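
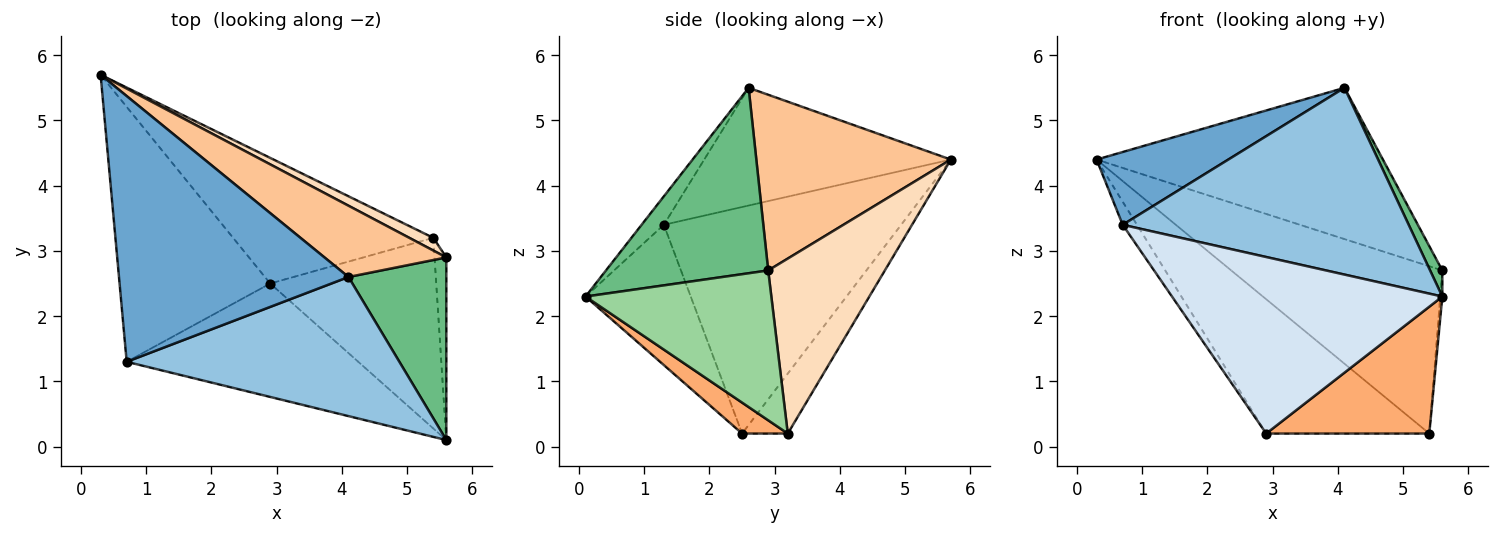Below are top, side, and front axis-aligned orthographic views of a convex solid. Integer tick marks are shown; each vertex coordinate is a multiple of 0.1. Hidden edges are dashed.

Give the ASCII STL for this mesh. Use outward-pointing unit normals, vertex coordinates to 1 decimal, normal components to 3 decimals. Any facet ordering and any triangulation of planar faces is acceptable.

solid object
 facet normal -0.443 -0.237 0.864
  outer loop
   vertex 0.7 1.3 3.4
   vertex 4.1 2.6 5.5
   vertex 0.3 5.7 4.4
  endloop
 endfacet
 facet normal -0.062 -0.800 0.596
  outer loop
   vertex 0.7 1.3 3.4
   vertex 5.6 0.1 2.3
   vertex 4.1 2.6 5.5
  endloop
 endfacet
 facet normal -0.832 0.050 -0.553
  outer loop
   vertex 0.7 1.3 3.4
   vertex 0.3 5.7 4.4
   vertex 2.9 2.5 0.2
  endloop
 endfacet
 facet normal -0.311 -0.800 -0.514
  outer loop
   vertex 0.7 1.3 3.4
   vertex 2.9 2.5 0.2
   vertex 5.6 0.1 2.3
  endloop
 endfacet
 facet normal -0.200 0.716 -0.669
  outer loop
   vertex 5.4 3.2 0.2
   vertex 2.9 2.5 0.2
   vertex 0.3 5.7 4.4
  endloop
 endfacet
 facet normal 0.153 -0.547 -0.823
  outer loop
   vertex 5.4 3.2 0.2
   vertex 5.6 0.1 2.3
   vertex 2.9 2.5 0.2
  endloop
 endfacet
 facet normal 0.524 0.771 0.363
  outer loop
   vertex 5.6 2.9 2.7
   vertex 0.3 5.7 4.4
   vertex 4.1 2.6 5.5
  endloop
 endfacet
 facet normal 0.483 0.873 0.066
  outer loop
   vertex 5.6 2.9 2.7
   vertex 5.4 3.2 0.2
   vertex 0.3 5.7 4.4
  endloop
 endfacet
 facet normal 0.882 -0.067 0.466
  outer loop
   vertex 5.6 2.9 2.7
   vertex 4.1 2.6 5.5
   vertex 5.6 0.1 2.3
  endloop
 endfacet
 facet normal 0.997 0.011 -0.078
  outer loop
   vertex 5.6 2.9 2.7
   vertex 5.6 0.1 2.3
   vertex 5.4 3.2 0.2
  endloop
 endfacet
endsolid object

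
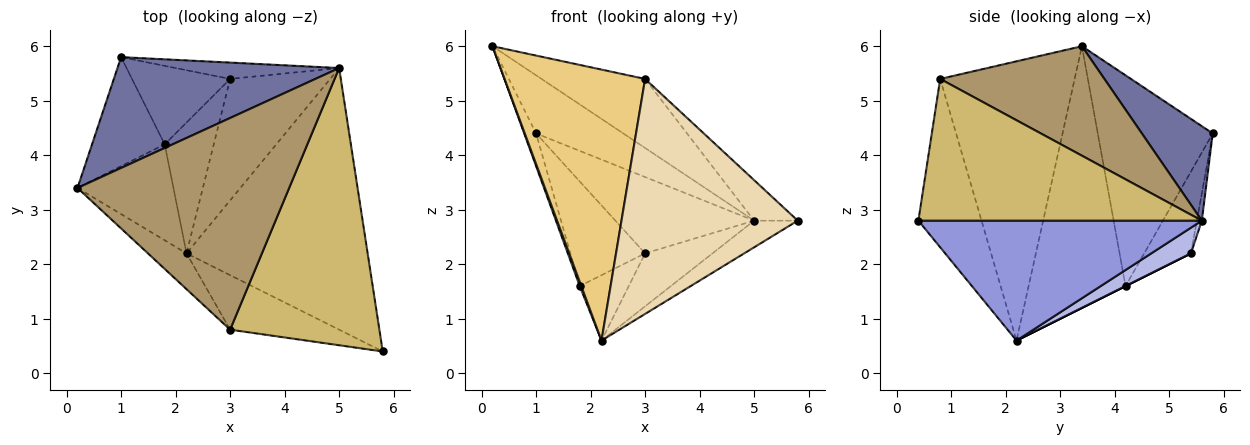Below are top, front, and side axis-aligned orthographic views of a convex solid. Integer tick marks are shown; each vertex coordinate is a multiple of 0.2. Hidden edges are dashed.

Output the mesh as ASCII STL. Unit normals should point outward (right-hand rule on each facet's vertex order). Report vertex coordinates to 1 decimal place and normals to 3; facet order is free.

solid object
 facet normal 0.353 0.435 0.828
  outer loop
   vertex 5.0 5.6 2.8
   vertex 1.0 5.8 4.4
   vertex 0.2 3.4 6.0
  endloop
 endfacet
 facet normal -0.035 0.977 -0.209
  outer loop
   vertex 5.0 5.6 2.8
   vertex 3.0 5.4 2.2
   vertex 1.0 5.8 4.4
  endloop
 endfacet
 facet normal 0.550 0.085 -0.831
  outer loop
   vertex 5.0 5.6 2.8
   vertex 5.8 0.4 2.8
   vertex 2.2 2.2 0.6
  endloop
 endfacet
 facet normal 0.229 0.389 -0.892
  outer loop
   vertex 5.0 5.6 2.8
   vertex 2.2 2.2 0.6
   vertex 3.0 5.4 2.2
  endloop
 endfacet
 facet normal -0.941 0.097 -0.324
  outer loop
   vertex 1.8 4.2 1.6
   vertex 0.2 3.4 6.0
   vertex 1.0 5.8 4.4
  endloop
 endfacet
 facet normal -0.939 -0.016 -0.344
  outer loop
   vertex 1.8 4.2 1.6
   vertex 2.2 2.2 0.6
   vertex 0.2 3.4 6.0
  endloop
 endfacet
 facet normal -0.447 0.716 -0.537
  outer loop
   vertex 1.8 4.2 1.6
   vertex 1.0 5.8 4.4
   vertex 3.0 5.4 2.2
  endloop
 endfacet
 facet normal 0.000 0.447 -0.894
  outer loop
   vertex 1.8 4.2 1.6
   vertex 3.0 5.4 2.2
   vertex 2.2 2.2 0.6
  endloop
 endfacet
 facet normal 0.441 0.278 0.853
  outer loop
   vertex 3.0 0.8 5.4
   vertex 5.0 5.6 2.8
   vertex 0.2 3.4 6.0
  endloop
 endfacet
 facet normal 0.685 0.105 0.721
  outer loop
   vertex 3.0 0.8 5.4
   vertex 5.8 0.4 2.8
   vertex 5.0 5.6 2.8
  endloop
 endfacet
 facet normal -0.688 -0.719 -0.095
  outer loop
   vertex 3.0 0.8 5.4
   vertex 0.2 3.4 6.0
   vertex 2.2 2.2 0.6
  endloop
 endfacet
 facet normal -0.329 -0.920 -0.213
  outer loop
   vertex 3.0 0.8 5.4
   vertex 2.2 2.2 0.6
   vertex 5.8 0.4 2.8
  endloop
 endfacet
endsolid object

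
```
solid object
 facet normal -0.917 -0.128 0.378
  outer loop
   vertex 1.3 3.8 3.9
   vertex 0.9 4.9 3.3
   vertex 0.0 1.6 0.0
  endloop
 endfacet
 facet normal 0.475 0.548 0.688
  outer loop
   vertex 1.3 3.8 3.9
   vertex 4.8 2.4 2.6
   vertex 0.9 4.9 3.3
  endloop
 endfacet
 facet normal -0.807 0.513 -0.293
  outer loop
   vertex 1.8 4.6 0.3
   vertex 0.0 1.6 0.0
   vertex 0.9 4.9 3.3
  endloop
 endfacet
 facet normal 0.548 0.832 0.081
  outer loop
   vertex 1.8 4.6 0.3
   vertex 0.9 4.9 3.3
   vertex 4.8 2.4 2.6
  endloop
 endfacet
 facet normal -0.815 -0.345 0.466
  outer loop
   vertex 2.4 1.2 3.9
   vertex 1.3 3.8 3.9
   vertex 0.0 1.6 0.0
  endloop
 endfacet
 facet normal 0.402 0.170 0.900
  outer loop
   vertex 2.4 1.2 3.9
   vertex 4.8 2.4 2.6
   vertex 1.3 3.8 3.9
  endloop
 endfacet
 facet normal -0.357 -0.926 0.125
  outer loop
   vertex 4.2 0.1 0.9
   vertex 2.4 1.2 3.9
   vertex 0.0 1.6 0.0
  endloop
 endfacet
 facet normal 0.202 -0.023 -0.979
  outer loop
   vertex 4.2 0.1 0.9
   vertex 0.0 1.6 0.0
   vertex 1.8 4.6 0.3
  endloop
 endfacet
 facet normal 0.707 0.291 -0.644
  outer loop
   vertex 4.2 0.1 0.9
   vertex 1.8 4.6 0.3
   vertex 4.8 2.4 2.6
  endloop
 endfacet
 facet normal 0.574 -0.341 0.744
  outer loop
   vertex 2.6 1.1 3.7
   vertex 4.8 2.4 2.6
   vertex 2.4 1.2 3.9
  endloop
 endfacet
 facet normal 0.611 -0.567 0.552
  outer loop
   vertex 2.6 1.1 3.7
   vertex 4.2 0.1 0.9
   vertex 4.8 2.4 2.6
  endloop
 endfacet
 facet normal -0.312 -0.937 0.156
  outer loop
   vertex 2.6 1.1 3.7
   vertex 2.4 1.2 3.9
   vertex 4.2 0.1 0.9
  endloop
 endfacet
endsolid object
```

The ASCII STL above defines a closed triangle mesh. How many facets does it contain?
12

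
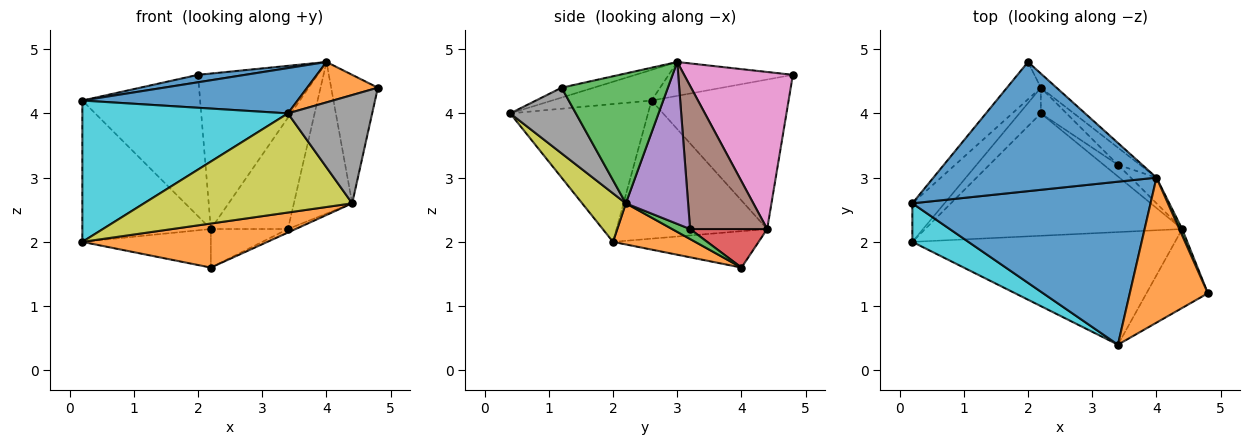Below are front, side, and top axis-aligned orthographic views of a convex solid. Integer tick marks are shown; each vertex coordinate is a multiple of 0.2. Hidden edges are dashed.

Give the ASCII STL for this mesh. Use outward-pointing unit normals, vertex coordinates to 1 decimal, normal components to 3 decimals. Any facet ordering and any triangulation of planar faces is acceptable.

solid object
 facet normal -0.150 -0.057 0.987
  outer loop
   vertex 4.0 3.0 4.8
   vertex 2.0 4.8 4.6
   vertex 0.2 2.6 4.2
  endloop
 endfacet
 facet normal 0.149 -0.335 -0.930
  outer loop
   vertex 4.4 2.2 2.6
   vertex 0.2 2.0 2.0
   vertex 2.2 4.0 1.6
  endloop
 endfacet
 facet normal 0.915 0.402 0.020
  outer loop
   vertex 4.4 2.2 2.6
   vertex 4.0 3.0 4.8
   vertex 4.8 1.2 4.4
  endloop
 endfacet
 facet normal -0.686 0.605 -0.404
  outer loop
   vertex 2.2 4.4 2.2
   vertex 2.2 4.0 1.6
   vertex 0.2 2.0 2.0
  endloop
 endfacet
 facet normal -0.747 0.642 -0.169
  outer loop
   vertex 2.2 4.4 2.2
   vertex 0.2 2.6 4.2
   vertex 2.0 4.8 4.6
  endloop
 endfacet
 facet normal -0.749 0.639 -0.174
  outer loop
   vertex 2.2 4.4 2.2
   vertex 0.2 2.0 2.0
   vertex 0.2 2.6 4.2
  endloop
 endfacet
 facet normal 0.671 0.738 -0.067
  outer loop
   vertex 2.2 4.4 2.2
   vertex 2.0 4.8 4.6
   vertex 4.0 3.0 4.8
  endloop
 endfacet
 facet normal 0.533 -0.684 -0.498
  outer loop
   vertex 3.4 0.4 4.0
   vertex 4.4 2.2 2.6
   vertex 4.8 1.2 4.4
  endloop
 endfacet
 facet normal 0.137 -0.655 -0.743
  outer loop
   vertex 3.4 0.4 4.0
   vertex 0.2 2.0 2.0
   vertex 4.4 2.2 2.6
  endloop
 endfacet
 facet normal -0.543 -0.810 0.221
  outer loop
   vertex 3.4 0.4 4.0
   vertex 0.2 2.6 4.2
   vertex 0.2 2.0 2.0
  endloop
 endfacet
 facet normal -0.123 -0.266 0.956
  outer loop
   vertex 3.4 0.4 4.0
   vertex 4.0 3.0 4.8
   vertex 0.2 2.6 4.2
  endloop
 endfacet
 facet normal -0.121 -0.266 0.956
  outer loop
   vertex 3.4 0.4 4.0
   vertex 4.8 1.2 4.4
   vertex 4.0 3.0 4.8
  endloop
 endfacet
 facet normal 0.557 0.239 -0.796
  outer loop
   vertex 3.4 3.2 2.2
   vertex 4.4 2.2 2.6
   vertex 2.2 4.0 1.6
  endloop
 endfacet
 facet normal 0.640 0.640 -0.426
  outer loop
   vertex 3.4 3.2 2.2
   vertex 2.2 4.0 1.6
   vertex 2.2 4.4 2.2
  endloop
 endfacet
 facet normal 0.725 0.679 -0.115
  outer loop
   vertex 3.4 3.2 2.2
   vertex 4.0 3.0 4.8
   vertex 4.4 2.2 2.6
  endloop
 endfacet
 facet normal 0.703 0.703 -0.108
  outer loop
   vertex 3.4 3.2 2.2
   vertex 2.2 4.4 2.2
   vertex 4.0 3.0 4.8
  endloop
 endfacet
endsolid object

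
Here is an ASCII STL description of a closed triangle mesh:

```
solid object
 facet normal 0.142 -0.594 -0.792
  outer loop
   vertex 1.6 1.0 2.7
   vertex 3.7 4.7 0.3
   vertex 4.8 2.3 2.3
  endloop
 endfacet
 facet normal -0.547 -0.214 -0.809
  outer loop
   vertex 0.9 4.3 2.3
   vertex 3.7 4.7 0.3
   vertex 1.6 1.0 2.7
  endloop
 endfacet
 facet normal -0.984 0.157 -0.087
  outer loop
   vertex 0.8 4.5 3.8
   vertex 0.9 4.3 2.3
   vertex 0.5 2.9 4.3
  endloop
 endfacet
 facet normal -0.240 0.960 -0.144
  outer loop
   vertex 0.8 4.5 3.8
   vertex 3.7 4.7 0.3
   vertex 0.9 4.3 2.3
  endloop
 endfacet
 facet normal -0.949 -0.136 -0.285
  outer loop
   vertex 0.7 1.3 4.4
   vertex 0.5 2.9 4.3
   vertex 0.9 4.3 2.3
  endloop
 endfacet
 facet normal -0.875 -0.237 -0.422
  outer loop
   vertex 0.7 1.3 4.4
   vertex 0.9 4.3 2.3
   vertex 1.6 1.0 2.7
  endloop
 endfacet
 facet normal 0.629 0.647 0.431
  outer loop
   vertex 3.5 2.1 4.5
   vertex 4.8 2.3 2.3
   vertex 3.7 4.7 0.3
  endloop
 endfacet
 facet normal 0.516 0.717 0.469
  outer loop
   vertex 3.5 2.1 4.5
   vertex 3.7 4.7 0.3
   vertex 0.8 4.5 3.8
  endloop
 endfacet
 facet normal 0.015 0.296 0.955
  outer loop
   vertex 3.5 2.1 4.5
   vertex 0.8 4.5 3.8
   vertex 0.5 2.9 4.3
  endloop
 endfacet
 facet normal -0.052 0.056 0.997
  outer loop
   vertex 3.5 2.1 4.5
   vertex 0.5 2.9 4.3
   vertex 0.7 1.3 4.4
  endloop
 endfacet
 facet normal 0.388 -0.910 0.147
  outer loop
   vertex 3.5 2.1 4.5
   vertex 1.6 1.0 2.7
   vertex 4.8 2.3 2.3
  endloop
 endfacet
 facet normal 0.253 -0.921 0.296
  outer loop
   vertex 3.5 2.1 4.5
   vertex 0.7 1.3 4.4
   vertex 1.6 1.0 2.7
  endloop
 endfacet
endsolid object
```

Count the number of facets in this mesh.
12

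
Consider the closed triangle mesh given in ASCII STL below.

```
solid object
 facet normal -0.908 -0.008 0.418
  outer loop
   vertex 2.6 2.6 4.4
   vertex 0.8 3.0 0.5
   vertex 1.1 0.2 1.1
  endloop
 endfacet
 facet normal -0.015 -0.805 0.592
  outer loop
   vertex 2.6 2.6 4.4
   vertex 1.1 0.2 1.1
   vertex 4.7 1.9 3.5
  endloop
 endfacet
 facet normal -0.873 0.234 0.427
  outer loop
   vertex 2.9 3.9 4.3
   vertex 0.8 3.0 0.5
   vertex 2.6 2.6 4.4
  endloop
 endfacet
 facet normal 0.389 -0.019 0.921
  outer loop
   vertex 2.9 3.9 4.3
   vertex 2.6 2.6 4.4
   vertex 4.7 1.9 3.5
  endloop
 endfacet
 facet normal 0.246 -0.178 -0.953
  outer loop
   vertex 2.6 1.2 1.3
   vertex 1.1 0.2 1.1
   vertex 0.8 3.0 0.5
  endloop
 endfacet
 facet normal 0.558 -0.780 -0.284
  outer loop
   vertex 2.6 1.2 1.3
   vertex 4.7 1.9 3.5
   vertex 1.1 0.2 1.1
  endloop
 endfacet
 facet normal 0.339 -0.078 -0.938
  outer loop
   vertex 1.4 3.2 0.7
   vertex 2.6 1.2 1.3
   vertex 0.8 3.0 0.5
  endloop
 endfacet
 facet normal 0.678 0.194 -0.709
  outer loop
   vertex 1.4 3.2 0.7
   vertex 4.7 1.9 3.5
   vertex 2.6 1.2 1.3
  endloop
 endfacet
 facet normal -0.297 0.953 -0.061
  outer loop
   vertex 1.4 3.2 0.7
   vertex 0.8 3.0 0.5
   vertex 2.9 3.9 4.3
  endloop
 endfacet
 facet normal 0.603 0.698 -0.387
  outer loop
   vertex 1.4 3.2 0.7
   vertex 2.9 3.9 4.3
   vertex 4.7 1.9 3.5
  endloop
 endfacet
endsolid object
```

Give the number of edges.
15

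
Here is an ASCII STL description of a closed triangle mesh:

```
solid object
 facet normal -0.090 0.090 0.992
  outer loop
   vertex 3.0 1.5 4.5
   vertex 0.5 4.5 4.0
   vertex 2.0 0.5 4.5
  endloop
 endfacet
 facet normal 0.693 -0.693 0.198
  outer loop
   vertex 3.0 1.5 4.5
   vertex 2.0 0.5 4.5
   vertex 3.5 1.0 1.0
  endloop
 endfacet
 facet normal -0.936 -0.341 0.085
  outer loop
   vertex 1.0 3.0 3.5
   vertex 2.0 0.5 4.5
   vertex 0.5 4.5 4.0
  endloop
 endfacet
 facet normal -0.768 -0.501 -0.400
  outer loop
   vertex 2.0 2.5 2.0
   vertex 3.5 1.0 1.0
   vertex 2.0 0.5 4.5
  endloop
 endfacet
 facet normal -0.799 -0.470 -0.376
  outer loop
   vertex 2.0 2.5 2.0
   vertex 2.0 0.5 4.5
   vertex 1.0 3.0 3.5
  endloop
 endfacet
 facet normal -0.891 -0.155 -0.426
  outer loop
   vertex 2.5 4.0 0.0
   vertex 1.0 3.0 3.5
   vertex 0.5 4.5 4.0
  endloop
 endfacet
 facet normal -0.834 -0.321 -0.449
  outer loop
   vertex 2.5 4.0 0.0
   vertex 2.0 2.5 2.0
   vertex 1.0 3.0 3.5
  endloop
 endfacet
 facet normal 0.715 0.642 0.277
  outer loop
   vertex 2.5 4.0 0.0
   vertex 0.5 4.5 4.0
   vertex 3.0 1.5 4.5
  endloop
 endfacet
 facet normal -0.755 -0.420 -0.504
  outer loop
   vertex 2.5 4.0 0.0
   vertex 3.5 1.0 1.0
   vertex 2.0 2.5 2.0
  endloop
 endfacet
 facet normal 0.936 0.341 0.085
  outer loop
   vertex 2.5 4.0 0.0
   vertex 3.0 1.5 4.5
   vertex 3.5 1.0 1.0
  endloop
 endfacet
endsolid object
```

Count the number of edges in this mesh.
15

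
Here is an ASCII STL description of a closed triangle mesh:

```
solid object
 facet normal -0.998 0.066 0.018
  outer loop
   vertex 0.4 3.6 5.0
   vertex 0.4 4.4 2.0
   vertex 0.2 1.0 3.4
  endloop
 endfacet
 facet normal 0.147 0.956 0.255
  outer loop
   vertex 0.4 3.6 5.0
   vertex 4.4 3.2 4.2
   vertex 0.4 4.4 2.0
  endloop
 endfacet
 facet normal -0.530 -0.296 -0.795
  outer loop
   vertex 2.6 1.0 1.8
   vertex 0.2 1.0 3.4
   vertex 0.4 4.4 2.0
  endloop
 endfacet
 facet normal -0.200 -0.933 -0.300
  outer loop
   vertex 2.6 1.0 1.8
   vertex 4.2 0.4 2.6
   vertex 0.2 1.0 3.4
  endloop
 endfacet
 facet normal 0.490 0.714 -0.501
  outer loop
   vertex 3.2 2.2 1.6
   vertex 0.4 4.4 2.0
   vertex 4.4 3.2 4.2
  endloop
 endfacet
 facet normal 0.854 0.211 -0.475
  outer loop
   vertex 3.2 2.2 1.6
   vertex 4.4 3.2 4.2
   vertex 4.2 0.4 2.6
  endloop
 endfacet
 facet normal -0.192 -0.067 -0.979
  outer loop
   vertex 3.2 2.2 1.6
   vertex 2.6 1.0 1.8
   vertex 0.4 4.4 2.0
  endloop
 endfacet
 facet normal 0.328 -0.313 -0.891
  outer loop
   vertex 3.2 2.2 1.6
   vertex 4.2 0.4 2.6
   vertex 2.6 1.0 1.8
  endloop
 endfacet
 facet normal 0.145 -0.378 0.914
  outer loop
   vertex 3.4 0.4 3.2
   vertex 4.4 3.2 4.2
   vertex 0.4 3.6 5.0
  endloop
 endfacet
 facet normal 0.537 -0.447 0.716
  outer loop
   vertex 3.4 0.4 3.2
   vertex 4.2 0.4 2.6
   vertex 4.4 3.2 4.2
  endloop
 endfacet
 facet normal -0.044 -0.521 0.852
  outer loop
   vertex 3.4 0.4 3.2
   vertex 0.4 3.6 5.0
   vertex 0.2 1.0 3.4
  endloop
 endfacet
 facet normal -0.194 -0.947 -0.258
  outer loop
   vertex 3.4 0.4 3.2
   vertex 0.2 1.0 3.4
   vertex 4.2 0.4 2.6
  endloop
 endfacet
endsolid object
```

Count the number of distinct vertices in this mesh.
8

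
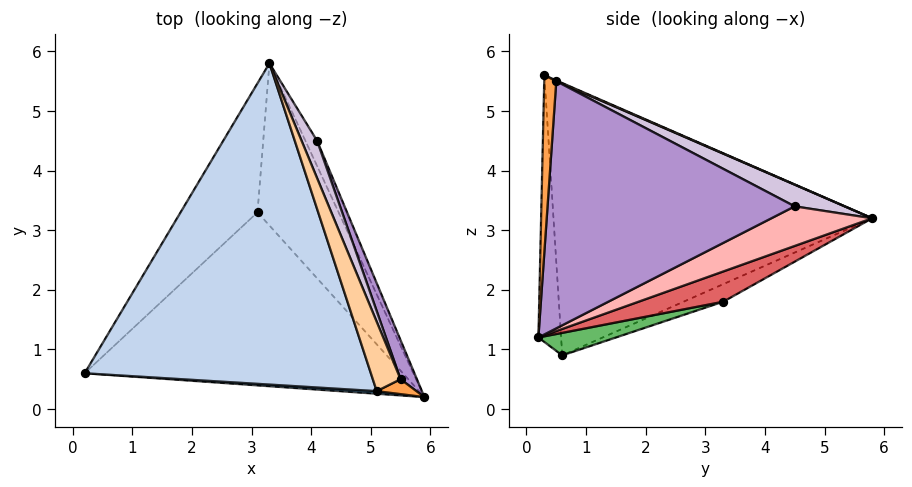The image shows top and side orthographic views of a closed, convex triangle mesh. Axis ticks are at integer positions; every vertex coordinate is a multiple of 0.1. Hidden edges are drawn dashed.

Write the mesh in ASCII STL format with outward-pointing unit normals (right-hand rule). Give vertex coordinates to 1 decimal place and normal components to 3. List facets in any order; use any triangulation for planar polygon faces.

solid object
 facet normal -0.071 -0.997 0.010
  outer loop
   vertex 5.1 0.3 5.6
   vertex 0.2 0.6 0.9
   vertex 5.9 0.2 1.2
  endloop
 endfacet
 facet normal -0.687 0.090 0.721
  outer loop
   vertex 5.1 0.3 5.6
   vertex 3.3 5.8 3.2
   vertex 0.2 0.6 0.9
  endloop
 endfacet
 facet normal 0.466 -0.879 0.105
  outer loop
   vertex 5.5 0.5 5.5
   vertex 5.1 0.3 5.6
   vertex 5.9 0.2 1.2
  endloop
 endfacet
 facet normal 0.025 0.407 0.913
  outer loop
   vertex 5.5 0.5 5.5
   vertex 3.3 5.8 3.2
   vertex 5.1 0.3 5.6
  endloop
 endfacet
 facet normal 0.068 0.249 -0.966
  outer loop
   vertex 3.1 3.3 1.8
   vertex 5.9 0.2 1.2
   vertex 0.2 0.6 0.9
  endloop
 endfacet
 facet normal -0.194 0.491 -0.849
  outer loop
   vertex 3.1 3.3 1.8
   vertex 0.2 0.6 0.9
   vertex 3.3 5.8 3.2
  endloop
 endfacet
 facet normal 0.313 0.445 -0.839
  outer loop
   vertex 3.1 3.3 1.8
   vertex 3.3 5.8 3.2
   vertex 5.9 0.2 1.2
  endloop
 endfacet
 facet normal 0.841 0.480 -0.249
  outer loop
   vertex 4.1 4.5 3.4
   vertex 5.9 0.2 1.2
   vertex 3.3 5.8 3.2
  endloop
 endfacet
 facet normal 0.932 0.358 0.062
  outer loop
   vertex 4.1 4.5 3.4
   vertex 5.5 0.5 5.5
   vertex 5.9 0.2 1.2
  endloop
 endfacet
 facet normal 0.701 0.508 0.501
  outer loop
   vertex 4.1 4.5 3.4
   vertex 3.3 5.8 3.2
   vertex 5.5 0.5 5.5
  endloop
 endfacet
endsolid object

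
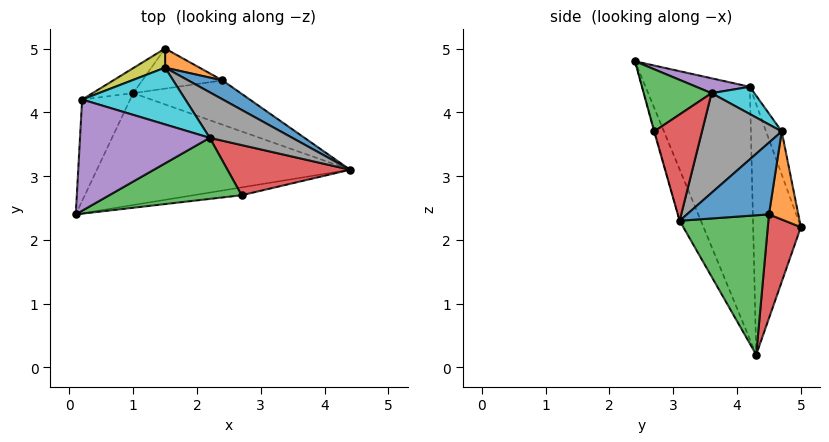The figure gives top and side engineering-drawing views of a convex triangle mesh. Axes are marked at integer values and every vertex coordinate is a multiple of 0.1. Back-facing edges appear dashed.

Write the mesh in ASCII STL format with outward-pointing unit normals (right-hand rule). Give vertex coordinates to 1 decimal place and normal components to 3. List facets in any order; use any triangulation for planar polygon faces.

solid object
 facet normal -0.080 -0.916 -0.394
  outer loop
   vertex 1.0 4.3 0.2
   vertex 4.4 3.1 2.3
   vertex 0.1 2.4 4.8
  endloop
 endfacet
 facet normal -0.011 -0.958 -0.287
  outer loop
   vertex 2.7 2.7 3.7
   vertex 0.1 2.4 4.8
   vertex 4.4 3.1 2.3
  endloop
 endfacet
 facet normal 0.399 -0.345 0.850
  outer loop
   vertex 2.7 2.7 3.7
   vertex 2.2 3.6 4.3
   vertex 0.1 2.4 4.8
  endloop
 endfacet
 facet normal 0.649 -0.138 0.748
  outer loop
   vertex 2.7 2.7 3.7
   vertex 4.4 3.1 2.3
   vertex 2.2 3.6 4.3
  endloop
 endfacet
 facet normal 0.111 0.210 0.971
  outer loop
   vertex 0.2 4.2 4.4
   vertex 0.1 2.4 4.8
   vertex 2.2 3.6 4.3
  endloop
 endfacet
 facet normal -0.982 0.013 -0.187
  outer loop
   vertex 0.2 4.2 4.4
   vertex 1.0 4.3 0.2
   vertex 0.1 2.4 4.8
  endloop
 endfacet
 facet normal -0.644 0.758 -0.105
  outer loop
   vertex 0.2 4.2 4.4
   vertex 1.5 5.0 2.2
   vertex 1.0 4.3 0.2
  endloop
 endfacet
 facet normal 0.590 0.642 0.489
  outer loop
   vertex 1.5 4.7 3.7
   vertex 2.2 3.6 4.3
   vertex 4.4 3.1 2.3
  endloop
 endfacet
 facet normal -0.262 0.946 0.189
  outer loop
   vertex 1.5 4.7 3.7
   vertex 1.5 5.0 2.2
   vertex 0.2 4.2 4.4
  endloop
 endfacet
 facet normal 0.210 0.568 0.796
  outer loop
   vertex 1.5 4.7 3.7
   vertex 0.2 4.2 4.4
   vertex 2.2 3.6 4.3
  endloop
 endfacet
 facet normal 0.561 0.783 0.268
  outer loop
   vertex 2.4 4.5 2.4
   vertex 1.5 4.7 3.7
   vertex 4.4 3.1 2.3
  endloop
 endfacet
 facet normal 0.448 0.877 0.175
  outer loop
   vertex 2.4 4.5 2.4
   vertex 1.5 5.0 2.2
   vertex 1.5 4.7 3.7
  endloop
 endfacet
 facet normal 0.513 0.761 -0.396
  outer loop
   vertex 2.4 4.5 2.4
   vertex 4.4 3.1 2.3
   vertex 1.0 4.3 0.2
  endloop
 endfacet
 facet normal 0.512 0.763 -0.395
  outer loop
   vertex 2.4 4.5 2.4
   vertex 1.0 4.3 0.2
   vertex 1.5 5.0 2.2
  endloop
 endfacet
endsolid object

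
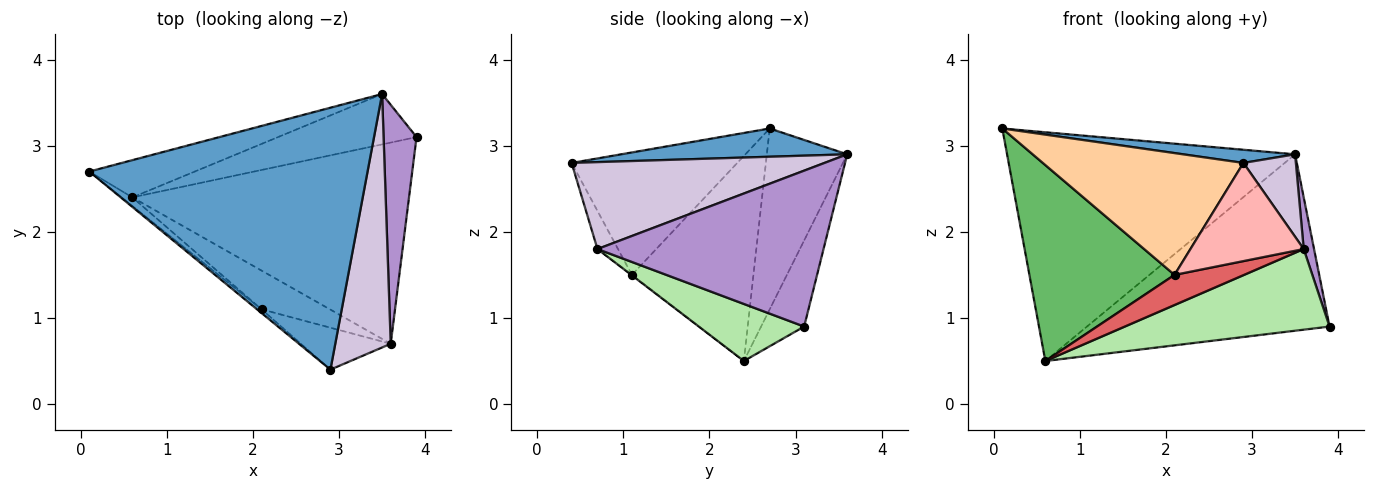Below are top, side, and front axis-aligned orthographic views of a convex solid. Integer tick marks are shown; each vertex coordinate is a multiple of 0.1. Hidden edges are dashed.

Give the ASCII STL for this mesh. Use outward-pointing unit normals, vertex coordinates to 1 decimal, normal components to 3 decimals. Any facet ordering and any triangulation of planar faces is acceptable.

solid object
 facet normal 0.101 -0.050 0.994
  outer loop
   vertex 3.5 3.6 2.9
   vertex 0.1 2.7 3.2
   vertex 2.9 0.4 2.8
  endloop
 endfacet
 facet normal -0.266 0.952 -0.155
  outer loop
   vertex 3.5 3.6 2.9
   vertex 0.6 2.4 0.5
   vertex 0.1 2.7 3.2
  endloop
 endfacet
 facet normal -0.168 0.948 -0.271
  outer loop
   vertex 3.5 3.6 2.9
   vertex 3.9 3.1 0.9
   vertex 0.6 2.4 0.5
  endloop
 endfacet
 facet normal -0.637 -0.771 -0.023
  outer loop
   vertex 2.1 1.1 1.5
   vertex 2.9 0.4 2.8
   vertex 0.1 2.7 3.2
  endloop
 endfacet
 facet normal -0.642 -0.766 -0.034
  outer loop
   vertex 2.1 1.1 1.5
   vertex 0.1 2.7 3.2
   vertex 0.6 2.4 0.5
  endloop
 endfacet
 facet normal 0.188 -0.365 -0.912
  outer loop
   vertex 3.6 0.7 1.8
   vertex 0.6 2.4 0.5
   vertex 3.9 3.1 0.9
  endloop
 endfacet
 facet normal -0.006 -0.614 -0.789
  outer loop
   vertex 3.6 0.7 1.8
   vertex 2.1 1.1 1.5
   vertex 0.6 2.4 0.5
  endloop
 endfacet
 facet normal -0.164 -0.907 -0.387
  outer loop
   vertex 3.6 0.7 1.8
   vertex 2.9 0.4 2.8
   vertex 2.1 1.1 1.5
  endloop
 endfacet
 facet normal 0.977 -0.045 0.207
  outer loop
   vertex 3.6 0.7 1.8
   vertex 3.9 3.1 0.9
   vertex 3.5 3.6 2.9
  endloop
 endfacet
 facet normal 0.831 -0.172 0.530
  outer loop
   vertex 3.6 0.7 1.8
   vertex 3.5 3.6 2.9
   vertex 2.9 0.4 2.8
  endloop
 endfacet
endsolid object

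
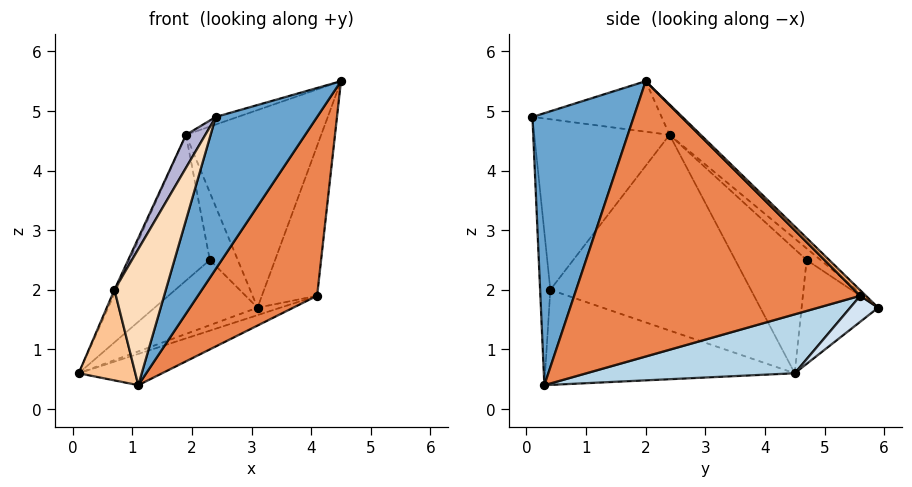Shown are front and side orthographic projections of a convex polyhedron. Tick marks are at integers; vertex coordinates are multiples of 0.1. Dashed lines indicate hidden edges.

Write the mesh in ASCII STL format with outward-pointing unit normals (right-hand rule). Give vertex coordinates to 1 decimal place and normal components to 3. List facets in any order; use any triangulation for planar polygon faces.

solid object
 facet normal 0.688 -0.688 -0.229
  outer loop
   vertex 2.4 0.1 4.9
   vertex 1.1 0.3 0.4
   vertex 4.5 2.0 5.5
  endloop
 endfacet
 facet normal -0.510 0.686 0.519
  outer loop
   vertex 2.3 4.7 2.5
   vertex 3.1 5.9 1.7
   vertex 0.1 4.5 0.6
  endloop
 endfacet
 facet normal 0.279 0.112 -0.954
  outer loop
   vertex 4.1 5.6 1.9
   vertex 1.1 0.3 0.4
   vertex 0.1 4.5 0.6
  endloop
 endfacet
 facet normal 0.251 0.206 -0.946
  outer loop
   vertex 4.1 5.6 1.9
   vertex 0.1 4.5 0.6
   vertex 3.1 5.9 1.7
  endloop
 endfacet
 facet normal 0.830 -0.346 -0.438
  outer loop
   vertex 4.1 5.6 1.9
   vertex 4.5 2.0 5.5
   vertex 1.1 0.3 0.4
  endloop
 endfacet
 facet normal 0.073 0.709 0.701
  outer loop
   vertex 4.1 5.6 1.9
   vertex 3.1 5.9 1.7
   vertex 4.5 2.0 5.5
  endloop
 endfacet
 facet normal -0.950 -0.216 -0.224
  outer loop
   vertex 0.7 0.4 2.0
   vertex 0.1 4.5 0.6
   vertex 1.1 0.3 0.4
  endloop
 endfacet
 facet normal -0.195 -0.981 0.013
  outer loop
   vertex 0.7 0.4 2.0
   vertex 1.1 0.3 0.4
   vertex 2.4 0.1 4.9
  endloop
 endfacet
 facet normal -0.319 0.054 0.946
  outer loop
   vertex 1.9 2.4 4.6
   vertex 2.4 0.1 4.9
   vertex 4.5 2.0 5.5
  endloop
 endfacet
 facet normal -0.153 0.661 0.735
  outer loop
   vertex 1.9 2.4 4.6
   vertex 4.5 2.0 5.5
   vertex 3.1 5.9 1.7
  endloop
 endfacet
 facet normal -0.333 0.667 0.667
  outer loop
   vertex 1.9 2.4 4.6
   vertex 3.1 5.9 1.7
   vertex 2.3 4.7 2.5
  endloop
 endfacet
 facet normal -0.547 0.614 0.569
  outer loop
   vertex 1.9 2.4 4.6
   vertex 2.3 4.7 2.5
   vertex 0.1 4.5 0.6
  endloop
 endfacet
 facet normal -0.910 0.008 0.414
  outer loop
   vertex 1.9 2.4 4.6
   vertex 0.1 4.5 0.6
   vertex 0.7 0.4 2.0
  endloop
 endfacet
 facet normal -0.862 -0.123 0.492
  outer loop
   vertex 1.9 2.4 4.6
   vertex 0.7 0.4 2.0
   vertex 2.4 0.1 4.9
  endloop
 endfacet
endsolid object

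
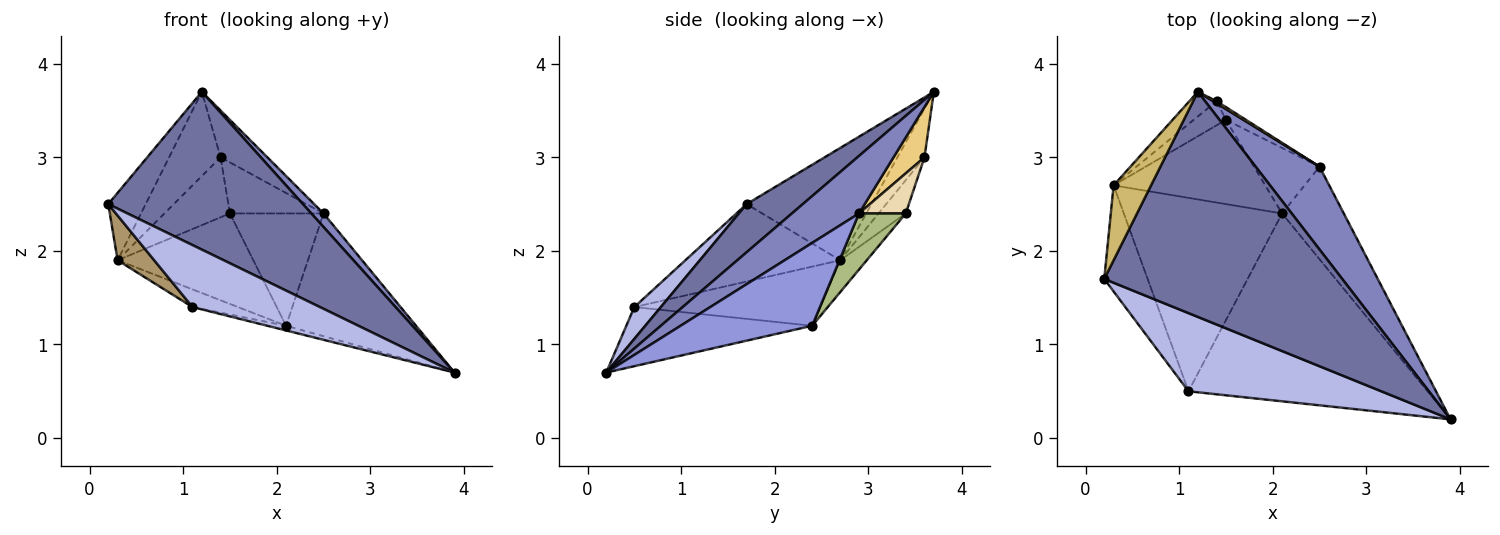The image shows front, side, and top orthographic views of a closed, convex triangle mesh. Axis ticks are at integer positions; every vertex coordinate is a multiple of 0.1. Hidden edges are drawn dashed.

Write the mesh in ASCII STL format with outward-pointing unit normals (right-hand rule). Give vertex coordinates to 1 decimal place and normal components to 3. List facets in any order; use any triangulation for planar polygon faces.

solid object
 facet normal 0.163 -0.566 0.808
  outer loop
   vertex 1.2 3.7 3.7
   vertex 0.2 1.7 2.5
   vertex 3.9 0.2 0.7
  endloop
 endfacet
 facet normal 0.664 -0.120 0.738
  outer loop
   vertex 2.5 2.9 2.4
   vertex 1.2 3.7 3.7
   vertex 3.9 0.2 0.7
  endloop
 endfacet
 facet normal 0.629 0.621 -0.468
  outer loop
   vertex 2.1 2.4 1.2
   vertex 2.5 2.9 2.4
   vertex 3.9 0.2 0.7
  endloop
 endfacet
 facet normal 0.128 -0.616 0.777
  outer loop
   vertex 1.1 0.5 1.4
   vertex 3.9 0.2 0.7
   vertex 0.2 1.7 2.5
  endloop
 endfacet
 facet normal -0.240 0.024 -0.970
  outer loop
   vertex 1.1 0.5 1.4
   vertex 2.1 2.4 1.2
   vertex 3.9 0.2 0.7
  endloop
 endfacet
 facet normal 0.396 0.793 -0.463
  outer loop
   vertex 1.5 3.4 2.4
   vertex 2.5 2.9 2.4
   vertex 2.1 2.4 1.2
  endloop
 endfacet
 facet normal -0.349 0.085 -0.933
  outer loop
   vertex 0.3 2.7 1.9
   vertex 2.1 2.4 1.2
   vertex 1.1 0.5 1.4
  endloop
 endfacet
 facet normal -0.142 0.725 -0.675
  outer loop
   vertex 0.3 2.7 1.9
   vertex 1.5 3.4 2.4
   vertex 2.1 2.4 1.2
  endloop
 endfacet
 facet normal -0.854 -0.202 -0.479
  outer loop
   vertex 0.3 2.7 1.9
   vertex 1.1 0.5 1.4
   vertex 0.2 1.7 2.5
  endloop
 endfacet
 facet normal -0.912 0.274 0.304
  outer loop
   vertex 0.3 2.7 1.9
   vertex 0.2 1.7 2.5
   vertex 1.2 3.7 3.7
  endloop
 endfacet
 facet normal 0.551 0.833 0.038
  outer loop
   vertex 1.4 3.6 3.0
   vertex 1.2 3.7 3.7
   vertex 2.5 2.9 2.4
  endloop
 endfacet
 facet normal 0.436 0.873 -0.218
  outer loop
   vertex 1.4 3.6 3.0
   vertex 2.5 2.9 2.4
   vertex 1.5 3.4 2.4
  endloop
 endfacet
 facet normal -0.450 0.857 -0.251
  outer loop
   vertex 1.4 3.6 3.0
   vertex 0.3 2.7 1.9
   vertex 1.2 3.7 3.7
  endloop
 endfacet
 facet normal -0.360 0.866 -0.348
  outer loop
   vertex 1.4 3.6 3.0
   vertex 1.5 3.4 2.4
   vertex 0.3 2.7 1.9
  endloop
 endfacet
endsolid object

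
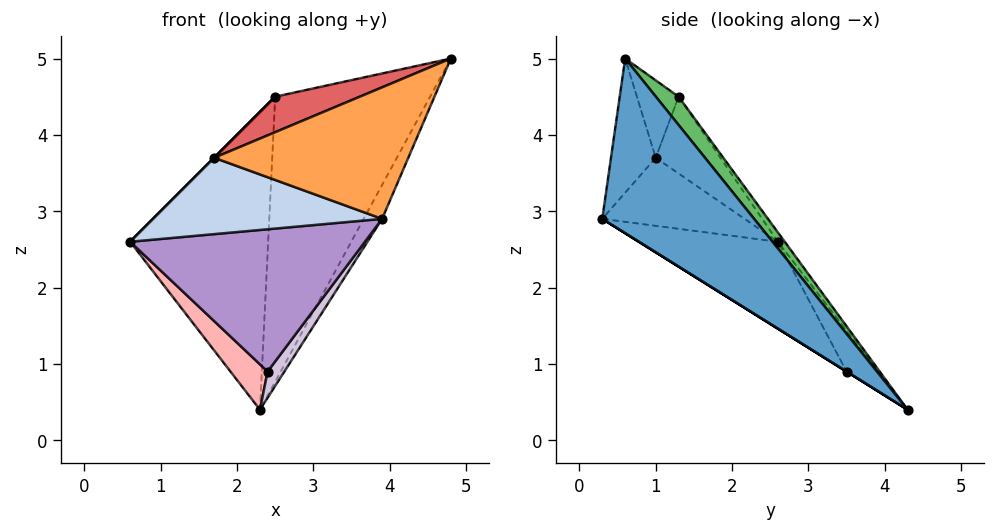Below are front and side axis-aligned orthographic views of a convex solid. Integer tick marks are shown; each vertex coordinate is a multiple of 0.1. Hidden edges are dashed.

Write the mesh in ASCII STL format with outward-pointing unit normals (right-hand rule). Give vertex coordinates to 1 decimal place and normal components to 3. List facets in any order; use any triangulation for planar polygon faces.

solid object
 facet normal 0.908 0.110 -0.405
  outer loop
   vertex 3.9 0.3 2.9
   vertex 2.3 4.3 0.4
   vertex 4.8 0.6 5.0
  endloop
 endfacet
 facet normal -0.431 -0.693 -0.578
  outer loop
   vertex 1.7 1.0 3.7
   vertex 0.6 2.6 2.6
   vertex 3.9 0.3 2.9
  endloop
 endfacet
 facet normal -0.218 -0.949 0.229
  outer loop
   vertex 1.7 1.0 3.7
   vertex 3.9 0.3 2.9
   vertex 4.8 0.6 5.0
  endloop
 endfacet
 facet normal -0.040 0.805 0.591
  outer loop
   vertex 2.5 1.3 4.5
   vertex 2.3 4.3 0.4
   vertex 0.6 2.6 2.6
  endloop
 endfacet
 facet normal 0.118 0.804 0.583
  outer loop
   vertex 2.5 1.3 4.5
   vertex 4.8 0.6 5.0
   vertex 2.3 4.3 0.4
  endloop
 endfacet
 facet normal -0.707 0.000 0.707
  outer loop
   vertex 2.5 1.3 4.5
   vertex 0.6 2.6 2.6
   vertex 1.7 1.0 3.7
  endloop
 endfacet
 facet normal -0.349 -0.708 0.614
  outer loop
   vertex 2.5 1.3 4.5
   vertex 1.7 1.0 3.7
   vertex 4.8 0.6 5.0
  endloop
 endfacet
 facet normal -0.438 -0.515 -0.737
  outer loop
   vertex 2.4 3.5 0.9
   vertex 0.6 2.6 2.6
   vertex 2.3 4.3 0.4
  endloop
 endfacet
 facet normal -0.361 -0.610 -0.705
  outer loop
   vertex 2.4 3.5 0.9
   vertex 3.9 0.3 2.9
   vertex 0.6 2.6 2.6
  endloop
 endfacet
 facet normal 0.000 -0.530 -0.848
  outer loop
   vertex 2.4 3.5 0.9
   vertex 2.3 4.3 0.4
   vertex 3.9 0.3 2.9
  endloop
 endfacet
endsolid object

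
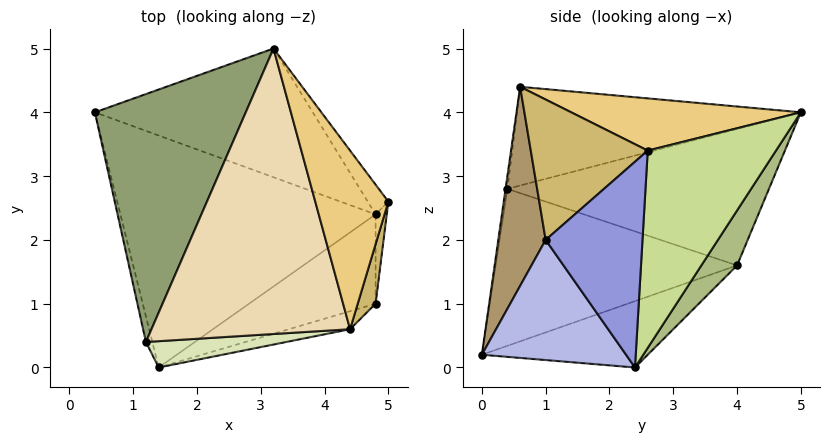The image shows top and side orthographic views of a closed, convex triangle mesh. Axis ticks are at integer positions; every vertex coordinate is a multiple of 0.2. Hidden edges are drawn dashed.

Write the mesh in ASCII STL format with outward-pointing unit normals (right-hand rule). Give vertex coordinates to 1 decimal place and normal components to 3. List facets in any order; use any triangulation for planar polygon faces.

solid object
 facet normal -0.243 0.266 -0.933
  outer loop
   vertex 4.8 2.4 0.0
   vertex 1.4 0.0 0.2
   vertex 0.4 4.0 1.6
  endloop
 endfacet
 facet normal -0.973 -0.229 -0.040
  outer loop
   vertex 1.2 0.4 2.8
   vertex 0.4 4.0 1.6
   vertex 1.4 0.0 0.2
  endloop
 endfacet
 facet normal 0.996 -0.077 -0.054
  outer loop
   vertex 4.8 1.0 2.0
   vertex 4.8 2.4 0.0
   vertex 5.0 2.6 3.4
  endloop
 endfacet
 facet normal 0.478 -0.719 -0.504
  outer loop
   vertex 4.8 1.0 2.0
   vertex 1.4 0.0 0.2
   vertex 4.8 2.4 0.0
  endloop
 endfacet
 facet normal -0.668 0.098 0.738
  outer loop
   vertex 3.2 5.0 4.0
   vertex 0.4 4.0 1.6
   vertex 1.2 0.4 2.8
  endloop
 endfacet
 facet normal 0.127 0.854 -0.504
  outer loop
   vertex 3.2 5.0 4.0
   vertex 4.8 2.4 0.0
   vertex 0.4 4.0 1.6
  endloop
 endfacet
 facet normal 0.787 0.611 -0.082
  outer loop
   vertex 3.2 5.0 4.0
   vertex 5.0 2.6 3.4
   vertex 4.8 2.4 0.0
  endloop
 endfacet
 facet normal -0.014 -0.988 0.151
  outer loop
   vertex 4.4 0.6 4.4
   vertex 1.2 0.4 2.8
   vertex 1.4 0.0 0.2
  endloop
 endfacet
 facet normal 0.330 -0.939 -0.101
  outer loop
   vertex 4.4 0.6 4.4
   vertex 1.4 0.0 0.2
   vertex 4.8 1.0 2.0
  endloop
 endfacet
 facet normal 0.966 -0.228 0.123
  outer loop
   vertex 4.4 0.6 4.4
   vertex 4.8 1.0 2.0
   vertex 5.0 2.6 3.4
  endloop
 endfacet
 facet normal 0.566 0.226 0.793
  outer loop
   vertex 4.4 0.6 4.4
   vertex 5.0 2.6 3.4
   vertex 3.2 5.0 4.0
  endloop
 endfacet
 facet normal -0.445 -0.040 0.895
  outer loop
   vertex 4.4 0.6 4.4
   vertex 3.2 5.0 4.0
   vertex 1.2 0.4 2.8
  endloop
 endfacet
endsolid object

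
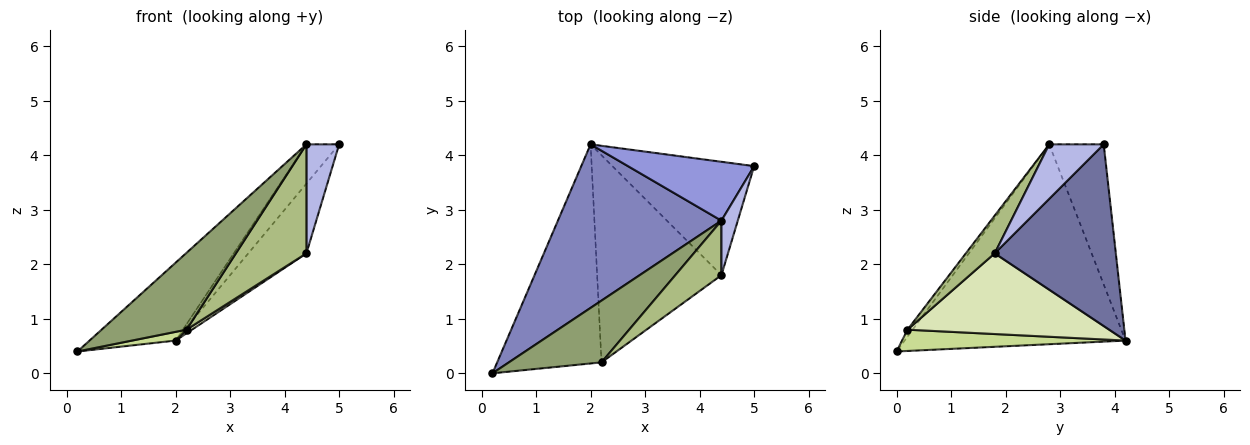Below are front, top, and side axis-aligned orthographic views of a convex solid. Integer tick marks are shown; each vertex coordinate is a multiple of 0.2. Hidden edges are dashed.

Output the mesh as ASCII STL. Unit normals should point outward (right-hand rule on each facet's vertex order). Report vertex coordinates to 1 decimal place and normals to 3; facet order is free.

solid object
 facet normal 0.737 0.354 -0.575
  outer loop
   vertex 4.4 1.8 2.2
   vertex 2.0 4.2 0.6
   vertex 5.0 3.8 4.2
  endloop
 endfacet
 facet normal -0.741 0.289 0.606
  outer loop
   vertex 4.4 2.8 4.2
   vertex 2.0 4.2 0.6
   vertex 0.2 0.0 0.4
  endloop
 endfacet
 facet normal -0.679 0.407 0.611
  outer loop
   vertex 4.4 2.8 4.2
   vertex 5.0 3.8 4.2
   vertex 2.0 4.2 0.6
  endloop
 endfacet
 facet normal 0.830 -0.498 0.249
  outer loop
   vertex 4.4 2.8 4.2
   vertex 4.4 1.8 2.2
   vertex 5.0 3.8 4.2
  endloop
 endfacet
 facet normal -0.047 -0.778 0.626
  outer loop
   vertex 2.2 0.2 0.8
   vertex 4.4 2.8 4.2
   vertex 0.2 0.0 0.4
  endloop
 endfacet
 facet normal 0.344 -0.840 0.420
  outer loop
   vertex 2.2 0.2 0.8
   vertex 4.4 1.8 2.2
   vertex 4.4 2.8 4.2
  endloop
 endfacet
 facet normal 0.200 -0.039 -0.979
  outer loop
   vertex 2.2 0.2 0.8
   vertex 0.2 0.0 0.4
   vertex 2.0 4.2 0.6
  endloop
 endfacet
 facet normal 0.544 -0.015 -0.839
  outer loop
   vertex 2.2 0.2 0.8
   vertex 2.0 4.2 0.6
   vertex 4.4 1.8 2.2
  endloop
 endfacet
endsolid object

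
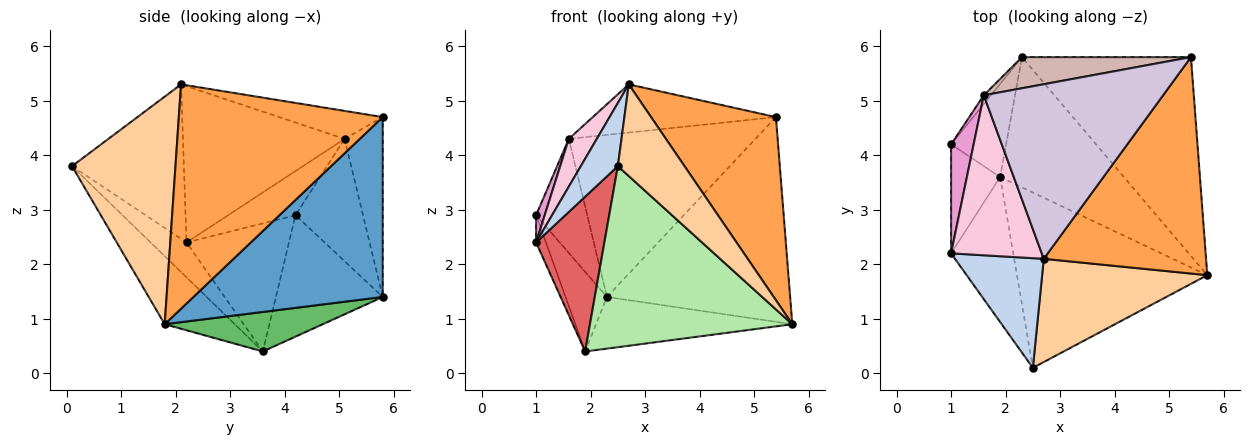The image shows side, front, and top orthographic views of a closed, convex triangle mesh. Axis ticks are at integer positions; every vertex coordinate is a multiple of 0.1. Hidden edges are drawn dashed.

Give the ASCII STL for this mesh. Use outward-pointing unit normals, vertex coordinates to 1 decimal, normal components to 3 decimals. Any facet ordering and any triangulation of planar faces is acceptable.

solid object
 facet normal 0.596 0.576 -0.560
  outer loop
   vertex 2.3 5.8 1.4
   vertex 5.4 5.8 4.7
   vertex 5.7 1.8 0.9
  endloop
 endfacet
 facet normal -0.833 -0.276 0.479
  outer loop
   vertex 2.7 2.1 5.3
   vertex 1.0 2.2 2.4
   vertex 2.5 0.1 3.8
  endloop
 endfacet
 facet normal 0.726 -0.444 0.525
  outer loop
   vertex 2.7 2.1 5.3
   vertex 5.7 1.8 0.9
   vertex 5.4 5.8 4.7
  endloop
 endfacet
 facet normal 0.718 -0.462 0.521
  outer loop
   vertex 2.7 2.1 5.3
   vertex 2.5 0.1 3.8
   vertex 5.7 1.8 0.9
  endloop
 endfacet
 facet normal 0.285 0.353 -0.891
  outer loop
   vertex 1.9 3.6 0.4
   vertex 2.3 5.8 1.4
   vertex 5.7 1.8 0.9
  endloop
 endfacet
 facet normal -0.241 -0.697 -0.675
  outer loop
   vertex 1.9 3.6 0.4
   vertex 5.7 1.8 0.9
   vertex 2.5 0.1 3.8
  endloop
 endfacet
 facet normal -0.358 -0.681 -0.638
  outer loop
   vertex 1.9 3.6 0.4
   vertex 2.5 0.1 3.8
   vertex 1.0 2.2 2.4
  endloop
 endfacet
 facet normal -0.859 0.333 -0.389
  outer loop
   vertex 1.9 3.6 0.4
   vertex 1.0 4.2 2.9
   vertex 2.3 5.8 1.4
  endloop
 endfacet
 facet normal -0.930 0.089 -0.356
  outer loop
   vertex 1.9 3.6 0.4
   vertex 1.0 2.2 2.4
   vertex 1.0 4.2 2.9
  endloop
 endfacet
 facet normal -0.149 0.263 0.953
  outer loop
   vertex 1.6 5.1 4.3
   vertex 2.7 2.1 5.3
   vertex 5.4 5.8 4.7
  endloop
 endfacet
 facet normal -0.796 0.603 -0.047
  outer loop
   vertex 1.6 5.1 4.3
   vertex 2.3 5.8 1.4
   vertex 1.0 4.2 2.9
  endloop
 endfacet
 facet normal -0.197 0.963 0.185
  outer loop
   vertex 1.6 5.1 4.3
   vertex 5.4 5.8 4.7
   vertex 2.3 5.8 1.4
  endloop
 endfacet
 facet normal -0.885 -0.113 0.452
  outer loop
   vertex 1.6 5.1 4.3
   vertex 1.0 4.2 2.9
   vertex 1.0 2.2 2.4
  endloop
 endfacet
 facet normal -0.855 -0.148 0.496
  outer loop
   vertex 1.6 5.1 4.3
   vertex 1.0 2.2 2.4
   vertex 2.7 2.1 5.3
  endloop
 endfacet
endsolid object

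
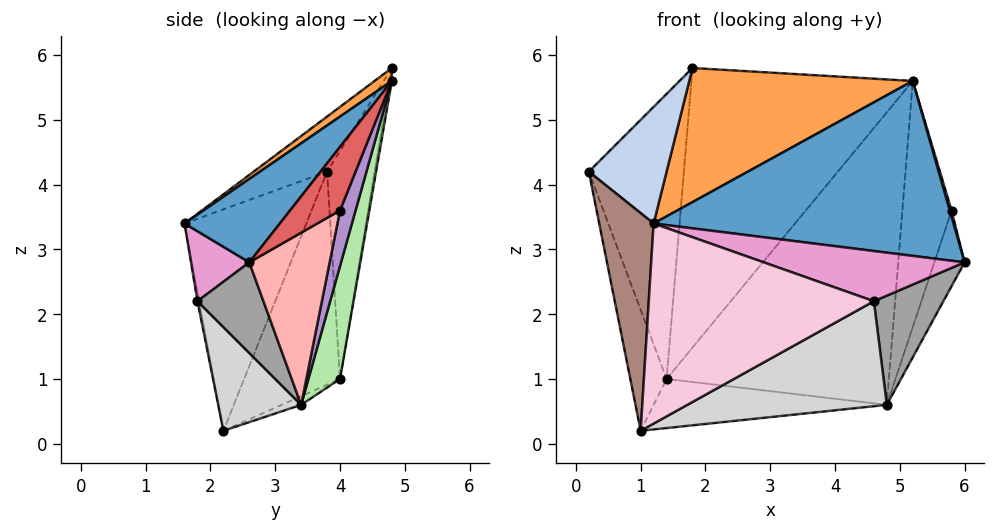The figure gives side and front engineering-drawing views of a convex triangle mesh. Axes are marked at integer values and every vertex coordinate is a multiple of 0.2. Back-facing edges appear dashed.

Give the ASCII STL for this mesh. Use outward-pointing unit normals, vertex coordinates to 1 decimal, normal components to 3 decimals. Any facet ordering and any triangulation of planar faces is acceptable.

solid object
 facet normal 0.233 -0.731 0.641
  outer loop
   vertex 1.2 1.6 3.4
   vertex 6.0 2.6 2.8
   vertex 5.2 4.8 5.6
  endloop
 endfacet
 facet normal -0.453 -0.479 0.752
  outer loop
   vertex 1.8 4.8 5.8
   vertex 0.2 3.8 4.2
   vertex 1.2 1.6 3.4
  endloop
 endfacet
 facet normal 0.047 -0.605 0.795
  outer loop
   vertex 1.8 4.8 5.8
   vertex 1.2 1.6 3.4
   vertex 5.2 4.8 5.6
  endloop
 endfacet
 facet normal -0.444 0.889 -0.111
  outer loop
   vertex 1.8 4.8 5.8
   vertex 1.4 4.0 1.0
   vertex 0.2 3.8 4.2
  endloop
 endfacet
 facet normal -0.010 0.986 -0.164
  outer loop
   vertex 1.8 4.8 5.8
   vertex 5.2 4.8 5.6
   vertex 1.4 4.0 1.0
  endloop
 endfacet
 facet normal 0.135 0.951 -0.277
  outer loop
   vertex 4.8 3.4 0.6
   vertex 1.4 4.0 1.0
   vertex 5.2 4.8 5.6
  endloop
 endfacet
 facet normal 0.953 -0.035 0.300
  outer loop
   vertex 5.8 4.0 3.6
   vertex 5.2 4.8 5.6
   vertex 6.0 2.6 2.8
  endloop
 endfacet
 facet normal 0.874 0.329 -0.357
  outer loop
   vertex 5.8 4.0 3.6
   vertex 6.0 2.6 2.8
   vertex 4.8 3.4 0.6
  endloop
 endfacet
 facet normal 0.289 0.916 -0.279
  outer loop
   vertex 5.8 4.0 3.6
   vertex 4.8 3.4 0.6
   vertex 5.2 4.8 5.6
  endloop
 endfacet
 facet normal -0.034 0.412 -0.910
  outer loop
   vertex 1.0 2.2 0.2
   vertex 1.4 4.0 1.0
   vertex 4.8 3.4 0.6
  endloop
 endfacet
 facet normal -0.913 -0.408 -0.019
  outer loop
   vertex 1.0 2.2 0.2
   vertex 1.2 1.6 3.4
   vertex 0.2 3.8 4.2
  endloop
 endfacet
 facet normal -0.889 0.336 -0.312
  outer loop
   vertex 1.0 2.2 0.2
   vertex 0.2 3.8 4.2
   vertex 1.4 4.0 1.0
  endloop
 endfacet
 facet normal 0.236 -0.813 0.533
  outer loop
   vertex 4.6 1.8 2.2
   vertex 6.0 2.6 2.8
   vertex 1.2 1.6 3.4
  endloop
 endfacet
 facet normal -0.007 -0.983 -0.184
  outer loop
   vertex 4.6 1.8 2.2
   vertex 1.2 1.6 3.4
   vertex 1.0 2.2 0.2
  endloop
 endfacet
 facet normal 0.580 -0.611 -0.539
  outer loop
   vertex 4.6 1.8 2.2
   vertex 4.8 3.4 0.6
   vertex 6.0 2.6 2.8
  endloop
 endfacet
 facet normal 0.289 -0.695 -0.659
  outer loop
   vertex 4.6 1.8 2.2
   vertex 1.0 2.2 0.2
   vertex 4.8 3.4 0.6
  endloop
 endfacet
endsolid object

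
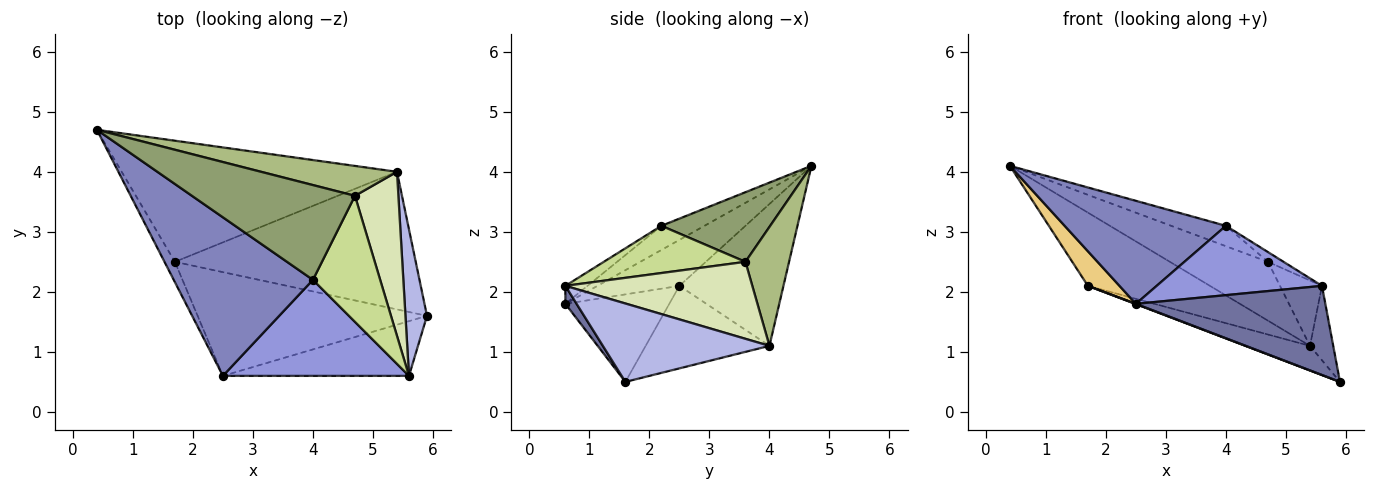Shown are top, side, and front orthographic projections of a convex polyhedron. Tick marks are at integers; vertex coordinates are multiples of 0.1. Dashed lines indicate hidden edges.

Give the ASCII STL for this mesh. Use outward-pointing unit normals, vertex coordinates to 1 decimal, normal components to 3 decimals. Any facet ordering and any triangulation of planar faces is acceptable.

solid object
 facet normal 0.051 -0.851 -0.522
  outer loop
   vertex 2.5 0.6 1.8
   vertex 5.9 1.6 0.5
   vertex 5.6 0.6 2.1
  endloop
 endfacet
 facet normal -0.144 -0.539 0.830
  outer loop
   vertex 2.5 0.6 1.8
   vertex 4.0 2.2 3.1
   vertex 0.4 4.7 4.1
  endloop
 endfacet
 facet normal -0.078 -0.583 0.808
  outer loop
   vertex 2.5 0.6 1.8
   vertex 5.6 0.6 2.1
   vertex 4.0 2.2 3.1
  endloop
 endfacet
 facet normal 0.956 0.133 0.263
  outer loop
   vertex 5.4 4.0 1.1
   vertex 5.6 0.6 2.1
   vertex 5.9 1.6 0.5
  endloop
 endfacet
 facet normal 0.385 0.194 0.902
  outer loop
   vertex 4.7 3.6 2.5
   vertex 0.4 4.7 4.1
   vertex 4.0 2.2 3.1
  endloop
 endfacet
 facet normal 0.369 0.829 0.421
  outer loop
   vertex 4.7 3.6 2.5
   vertex 5.4 4.0 1.1
   vertex 0.4 4.7 4.1
  endloop
 endfacet
 facet normal 0.574 0.063 0.817
  outer loop
   vertex 4.7 3.6 2.5
   vertex 4.0 2.2 3.1
   vertex 5.6 0.6 2.1
  endloop
 endfacet
 facet normal 0.855 0.192 0.482
  outer loop
   vertex 4.7 3.6 2.5
   vertex 5.6 0.6 2.1
   vertex 5.4 4.0 1.1
  endloop
 endfacet
 facet normal -0.356 -0.003 -0.934
  outer loop
   vertex 1.7 2.5 2.1
   vertex 5.9 1.6 0.5
   vertex 2.5 0.6 1.8
  endloop
 endfacet
 facet normal -0.320 0.167 -0.933
  outer loop
   vertex 1.7 2.5 2.1
   vertex 5.4 4.0 1.1
   vertex 5.9 1.6 0.5
  endloop
 endfacet
 facet normal -0.913 -0.352 -0.206
  outer loop
   vertex 1.7 2.5 2.1
   vertex 2.5 0.6 1.8
   vertex 0.4 4.7 4.1
  endloop
 endfacet
 facet normal -0.404 0.473 -0.783
  outer loop
   vertex 1.7 2.5 2.1
   vertex 0.4 4.7 4.1
   vertex 5.4 4.0 1.1
  endloop
 endfacet
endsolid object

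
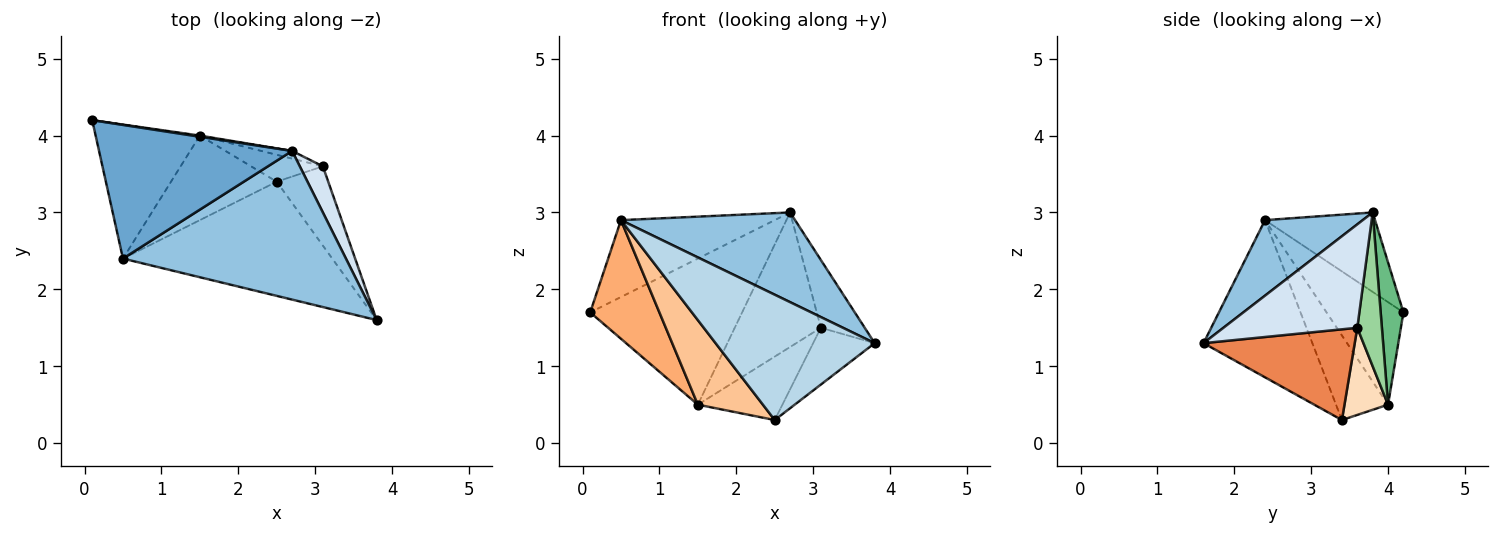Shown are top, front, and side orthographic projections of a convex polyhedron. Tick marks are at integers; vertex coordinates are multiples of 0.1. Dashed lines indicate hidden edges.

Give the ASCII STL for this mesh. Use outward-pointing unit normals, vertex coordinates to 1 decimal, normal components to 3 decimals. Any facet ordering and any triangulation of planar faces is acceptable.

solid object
 facet normal -0.336 0.470 0.816
  outer loop
   vertex 0.5 2.4 2.9
   vertex 2.7 3.8 3.0
   vertex 0.1 4.2 1.7
  endloop
 endfacet
 facet normal 0.278 -0.496 0.822
  outer loop
   vertex 0.5 2.4 2.9
   vertex 3.8 1.6 1.3
   vertex 2.7 3.8 3.0
  endloop
 endfacet
 facet normal -0.451 -0.660 -0.601
  outer loop
   vertex 0.5 2.4 2.9
   vertex 2.5 3.4 0.3
   vertex 3.8 1.6 1.3
  endloop
 endfacet
 facet normal 0.930 0.305 0.207
  outer loop
   vertex 3.1 3.6 1.5
   vertex 2.7 3.8 3.0
   vertex 3.8 1.6 1.3
  endloop
 endfacet
 facet normal 0.820 0.333 -0.465
  outer loop
   vertex 3.1 3.6 1.5
   vertex 3.8 1.6 1.3
   vertex 2.5 3.4 0.3
  endloop
 endfacet
 facet normal -0.593 -0.534 -0.603
  outer loop
   vertex 1.5 4.0 0.5
   vertex 0.5 2.4 2.9
   vertex 0.1 4.2 1.7
  endloop
 endfacet
 facet normal -0.492 -0.615 -0.615
  outer loop
   vertex 1.5 4.0 0.5
   vertex 2.5 3.4 0.3
   vertex 0.5 2.4 2.9
  endloop
 endfacet
 facet normal 0.428 0.832 -0.353
  outer loop
   vertex 1.5 4.0 0.5
   vertex 3.1 3.6 1.5
   vertex 2.5 3.4 0.3
  endloop
 endfacet
 facet normal 0.148 0.989 0.008
  outer loop
   vertex 1.5 4.0 0.5
   vertex 0.1 4.2 1.7
   vertex 2.7 3.8 3.0
  endloop
 endfacet
 facet normal 0.274 0.960 -0.055
  outer loop
   vertex 1.5 4.0 0.5
   vertex 2.7 3.8 3.0
   vertex 3.1 3.6 1.5
  endloop
 endfacet
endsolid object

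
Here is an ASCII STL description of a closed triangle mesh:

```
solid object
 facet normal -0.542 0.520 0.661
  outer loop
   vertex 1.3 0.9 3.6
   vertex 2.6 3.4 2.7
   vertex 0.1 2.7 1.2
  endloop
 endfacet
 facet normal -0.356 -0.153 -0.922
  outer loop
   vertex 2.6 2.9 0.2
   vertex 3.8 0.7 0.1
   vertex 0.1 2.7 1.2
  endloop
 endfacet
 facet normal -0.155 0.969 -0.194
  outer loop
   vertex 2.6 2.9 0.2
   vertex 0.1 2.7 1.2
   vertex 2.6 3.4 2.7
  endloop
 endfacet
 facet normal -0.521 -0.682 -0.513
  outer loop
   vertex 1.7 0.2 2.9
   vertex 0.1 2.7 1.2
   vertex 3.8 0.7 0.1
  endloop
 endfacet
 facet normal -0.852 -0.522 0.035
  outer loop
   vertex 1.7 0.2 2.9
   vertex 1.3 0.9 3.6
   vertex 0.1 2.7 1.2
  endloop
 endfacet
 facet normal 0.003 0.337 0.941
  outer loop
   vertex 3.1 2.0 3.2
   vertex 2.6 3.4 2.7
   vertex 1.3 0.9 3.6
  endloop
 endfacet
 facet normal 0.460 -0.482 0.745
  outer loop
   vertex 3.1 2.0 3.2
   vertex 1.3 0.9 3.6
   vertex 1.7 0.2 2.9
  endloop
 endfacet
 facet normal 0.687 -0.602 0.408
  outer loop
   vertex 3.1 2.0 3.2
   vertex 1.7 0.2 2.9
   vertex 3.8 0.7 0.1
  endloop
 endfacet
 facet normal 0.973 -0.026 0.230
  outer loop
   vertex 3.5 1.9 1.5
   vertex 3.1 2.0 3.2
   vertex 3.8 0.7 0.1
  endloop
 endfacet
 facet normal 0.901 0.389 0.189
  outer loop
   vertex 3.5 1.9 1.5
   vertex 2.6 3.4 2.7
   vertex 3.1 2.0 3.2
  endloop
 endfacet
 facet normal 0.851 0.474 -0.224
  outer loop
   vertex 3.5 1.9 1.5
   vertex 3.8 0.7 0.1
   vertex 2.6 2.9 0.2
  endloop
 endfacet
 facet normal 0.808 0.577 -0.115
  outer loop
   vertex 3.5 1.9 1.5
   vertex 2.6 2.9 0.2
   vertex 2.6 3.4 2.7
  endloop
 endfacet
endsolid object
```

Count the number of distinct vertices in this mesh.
8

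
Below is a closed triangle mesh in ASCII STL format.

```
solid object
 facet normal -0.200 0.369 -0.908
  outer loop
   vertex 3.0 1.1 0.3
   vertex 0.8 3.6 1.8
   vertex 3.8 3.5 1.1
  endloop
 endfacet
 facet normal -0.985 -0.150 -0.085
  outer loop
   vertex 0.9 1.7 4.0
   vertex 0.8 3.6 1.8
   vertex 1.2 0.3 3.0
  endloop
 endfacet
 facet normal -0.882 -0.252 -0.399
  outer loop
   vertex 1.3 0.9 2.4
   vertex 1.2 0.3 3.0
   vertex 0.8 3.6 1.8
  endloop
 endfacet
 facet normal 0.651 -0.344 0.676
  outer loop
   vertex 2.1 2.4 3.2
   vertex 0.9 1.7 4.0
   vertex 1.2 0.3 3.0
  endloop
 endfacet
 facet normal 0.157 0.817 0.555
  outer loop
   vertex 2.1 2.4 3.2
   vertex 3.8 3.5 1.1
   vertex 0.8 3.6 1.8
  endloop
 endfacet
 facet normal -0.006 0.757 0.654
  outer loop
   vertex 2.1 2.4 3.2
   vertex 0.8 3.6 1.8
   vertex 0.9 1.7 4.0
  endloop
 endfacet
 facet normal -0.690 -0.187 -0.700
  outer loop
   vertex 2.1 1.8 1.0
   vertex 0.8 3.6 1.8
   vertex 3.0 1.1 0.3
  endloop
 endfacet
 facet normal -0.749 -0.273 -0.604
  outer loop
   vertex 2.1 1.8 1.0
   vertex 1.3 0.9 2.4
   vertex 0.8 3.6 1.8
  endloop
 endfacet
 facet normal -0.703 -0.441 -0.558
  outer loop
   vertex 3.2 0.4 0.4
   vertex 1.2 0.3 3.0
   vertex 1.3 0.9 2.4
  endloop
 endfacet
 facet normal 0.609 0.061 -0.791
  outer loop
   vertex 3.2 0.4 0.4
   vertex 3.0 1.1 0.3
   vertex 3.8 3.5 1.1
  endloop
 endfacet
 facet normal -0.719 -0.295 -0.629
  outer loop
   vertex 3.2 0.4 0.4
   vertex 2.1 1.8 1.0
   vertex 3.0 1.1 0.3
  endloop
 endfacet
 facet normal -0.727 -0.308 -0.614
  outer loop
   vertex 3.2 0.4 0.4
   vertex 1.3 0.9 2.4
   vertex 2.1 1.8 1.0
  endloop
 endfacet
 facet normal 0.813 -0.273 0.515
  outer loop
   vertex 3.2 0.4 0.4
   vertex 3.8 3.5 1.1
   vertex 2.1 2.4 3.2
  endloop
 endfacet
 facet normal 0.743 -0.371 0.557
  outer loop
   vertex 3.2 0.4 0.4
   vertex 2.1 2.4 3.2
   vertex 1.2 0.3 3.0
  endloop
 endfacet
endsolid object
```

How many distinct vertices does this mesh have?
9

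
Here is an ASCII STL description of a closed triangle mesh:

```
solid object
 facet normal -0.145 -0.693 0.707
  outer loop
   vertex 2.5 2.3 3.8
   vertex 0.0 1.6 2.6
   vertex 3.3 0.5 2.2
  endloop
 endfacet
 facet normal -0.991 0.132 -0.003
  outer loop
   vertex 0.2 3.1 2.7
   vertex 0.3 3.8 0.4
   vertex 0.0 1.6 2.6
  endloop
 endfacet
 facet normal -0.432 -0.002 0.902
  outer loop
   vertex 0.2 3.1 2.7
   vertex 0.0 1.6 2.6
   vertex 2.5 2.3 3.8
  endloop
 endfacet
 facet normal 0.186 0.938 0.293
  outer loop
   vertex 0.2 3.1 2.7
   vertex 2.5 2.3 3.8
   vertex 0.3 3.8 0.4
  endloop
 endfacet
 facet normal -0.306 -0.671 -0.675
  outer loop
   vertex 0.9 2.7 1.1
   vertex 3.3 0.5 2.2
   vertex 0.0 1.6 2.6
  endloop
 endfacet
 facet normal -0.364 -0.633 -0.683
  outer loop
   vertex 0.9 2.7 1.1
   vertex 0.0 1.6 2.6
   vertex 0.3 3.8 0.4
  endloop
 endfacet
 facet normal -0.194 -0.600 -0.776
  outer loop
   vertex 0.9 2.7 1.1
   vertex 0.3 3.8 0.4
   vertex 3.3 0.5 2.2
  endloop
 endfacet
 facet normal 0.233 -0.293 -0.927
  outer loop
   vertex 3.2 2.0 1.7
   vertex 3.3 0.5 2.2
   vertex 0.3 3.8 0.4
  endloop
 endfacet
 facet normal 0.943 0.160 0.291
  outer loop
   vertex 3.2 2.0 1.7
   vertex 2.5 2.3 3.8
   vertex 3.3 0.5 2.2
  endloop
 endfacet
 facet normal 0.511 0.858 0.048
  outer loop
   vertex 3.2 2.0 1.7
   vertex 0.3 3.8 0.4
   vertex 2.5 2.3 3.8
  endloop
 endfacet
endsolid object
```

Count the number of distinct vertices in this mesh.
7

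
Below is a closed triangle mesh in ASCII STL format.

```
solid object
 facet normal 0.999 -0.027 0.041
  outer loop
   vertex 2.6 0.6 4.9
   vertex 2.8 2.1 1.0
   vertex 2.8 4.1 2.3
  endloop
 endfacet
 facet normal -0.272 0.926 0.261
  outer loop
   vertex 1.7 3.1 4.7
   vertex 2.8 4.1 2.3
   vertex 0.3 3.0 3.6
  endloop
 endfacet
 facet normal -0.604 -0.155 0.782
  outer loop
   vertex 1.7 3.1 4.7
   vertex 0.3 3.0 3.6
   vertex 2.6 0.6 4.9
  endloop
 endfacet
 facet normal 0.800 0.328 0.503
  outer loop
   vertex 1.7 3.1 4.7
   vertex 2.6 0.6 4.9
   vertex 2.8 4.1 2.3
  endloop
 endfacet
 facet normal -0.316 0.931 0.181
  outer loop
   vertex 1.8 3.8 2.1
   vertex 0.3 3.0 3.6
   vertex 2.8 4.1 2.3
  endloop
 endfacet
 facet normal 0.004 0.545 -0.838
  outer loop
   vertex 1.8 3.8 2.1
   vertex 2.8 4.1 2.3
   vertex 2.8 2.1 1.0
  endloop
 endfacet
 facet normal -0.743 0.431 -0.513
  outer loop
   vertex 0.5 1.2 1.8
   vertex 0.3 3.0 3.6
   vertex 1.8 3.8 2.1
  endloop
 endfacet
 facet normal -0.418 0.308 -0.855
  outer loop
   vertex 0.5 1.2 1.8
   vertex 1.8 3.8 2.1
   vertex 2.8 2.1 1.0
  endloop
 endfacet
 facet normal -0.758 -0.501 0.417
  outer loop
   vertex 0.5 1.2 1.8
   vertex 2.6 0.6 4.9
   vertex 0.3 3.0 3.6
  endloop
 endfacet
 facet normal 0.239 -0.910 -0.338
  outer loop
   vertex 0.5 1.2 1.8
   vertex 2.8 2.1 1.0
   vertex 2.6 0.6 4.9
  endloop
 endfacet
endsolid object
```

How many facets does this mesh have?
10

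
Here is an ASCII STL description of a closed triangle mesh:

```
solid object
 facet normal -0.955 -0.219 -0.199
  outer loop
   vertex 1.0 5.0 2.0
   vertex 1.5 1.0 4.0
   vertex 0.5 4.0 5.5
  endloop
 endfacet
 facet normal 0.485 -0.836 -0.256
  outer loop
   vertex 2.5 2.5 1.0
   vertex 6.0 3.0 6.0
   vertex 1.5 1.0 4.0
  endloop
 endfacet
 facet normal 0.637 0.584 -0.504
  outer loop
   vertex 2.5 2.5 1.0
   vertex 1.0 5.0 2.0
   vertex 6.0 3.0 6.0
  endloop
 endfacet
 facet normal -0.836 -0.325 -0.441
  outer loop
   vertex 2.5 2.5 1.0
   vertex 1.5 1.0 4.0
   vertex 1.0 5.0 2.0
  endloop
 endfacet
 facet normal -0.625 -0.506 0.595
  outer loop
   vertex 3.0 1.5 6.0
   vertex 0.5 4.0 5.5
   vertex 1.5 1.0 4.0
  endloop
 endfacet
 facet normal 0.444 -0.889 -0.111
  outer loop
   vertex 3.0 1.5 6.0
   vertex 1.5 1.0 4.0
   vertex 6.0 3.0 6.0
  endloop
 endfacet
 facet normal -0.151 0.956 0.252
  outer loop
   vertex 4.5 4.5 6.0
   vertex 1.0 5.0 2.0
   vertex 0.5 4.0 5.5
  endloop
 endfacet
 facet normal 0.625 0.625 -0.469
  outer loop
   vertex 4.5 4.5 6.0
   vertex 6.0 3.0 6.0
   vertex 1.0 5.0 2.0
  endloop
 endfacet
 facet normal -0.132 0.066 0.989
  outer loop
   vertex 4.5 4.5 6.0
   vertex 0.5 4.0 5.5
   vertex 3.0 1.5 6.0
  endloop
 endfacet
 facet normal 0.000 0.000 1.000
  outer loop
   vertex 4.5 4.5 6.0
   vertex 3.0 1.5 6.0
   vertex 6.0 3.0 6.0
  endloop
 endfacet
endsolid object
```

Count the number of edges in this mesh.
15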